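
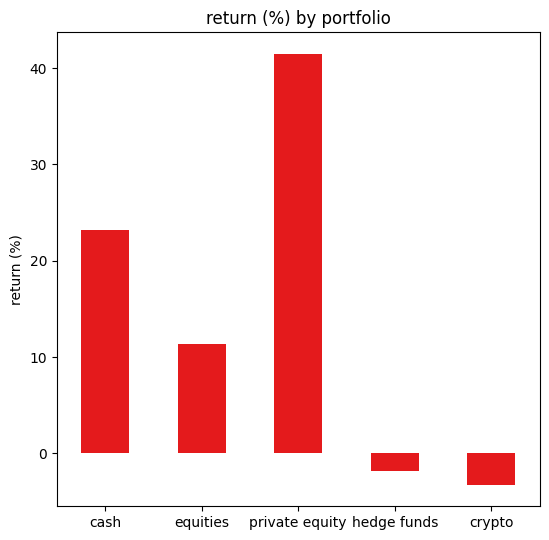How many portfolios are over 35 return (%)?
Above 35: private equity.

1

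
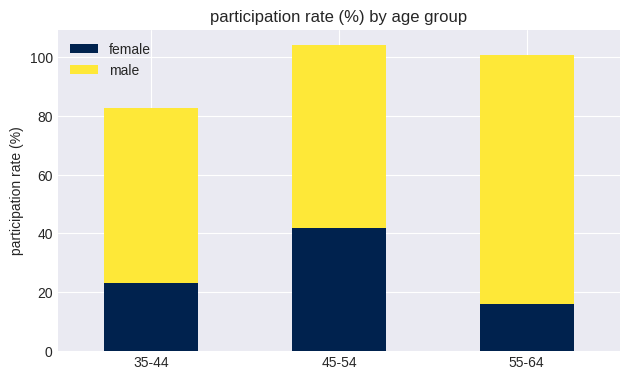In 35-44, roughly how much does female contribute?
female top ≈ 20, bottom ≈ 0; segment ≈ 20.

≈ 20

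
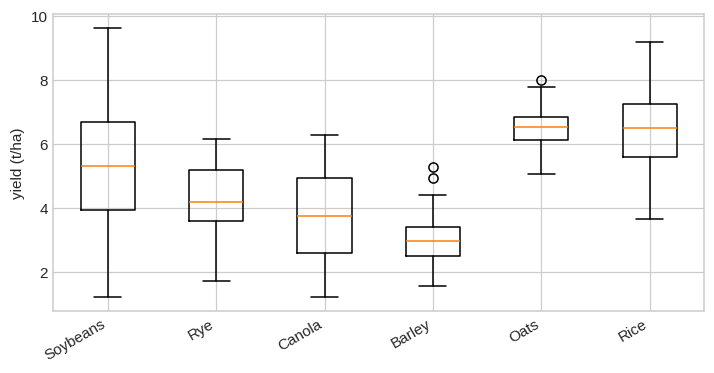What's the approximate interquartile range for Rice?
≈ 2.0

Q3 ≈ 7.5, Q1 ≈ 5.5; IQR ≈ 2.0.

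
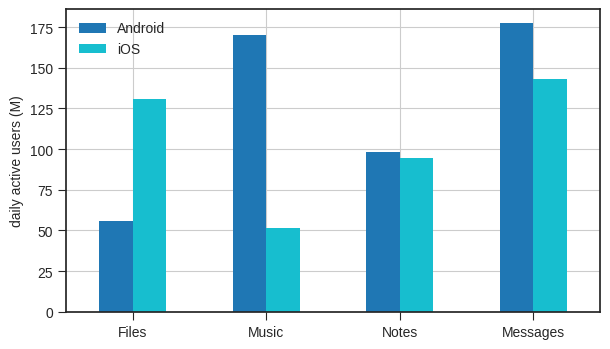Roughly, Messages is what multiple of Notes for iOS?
≈ 1.4×

Messages ≈ 140, Notes ≈ 100; 140/100 ≈ 1.4.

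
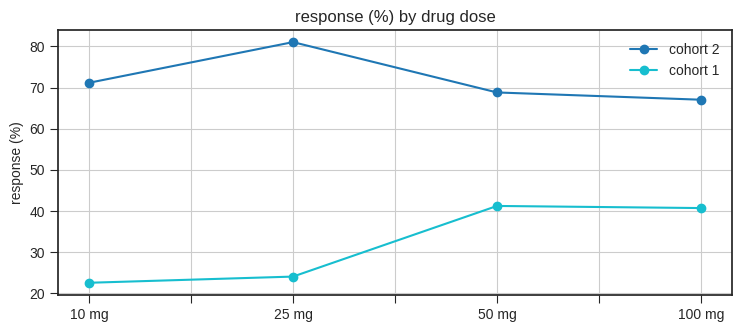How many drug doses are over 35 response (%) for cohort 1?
Above 35: 50 mg, 100 mg.

2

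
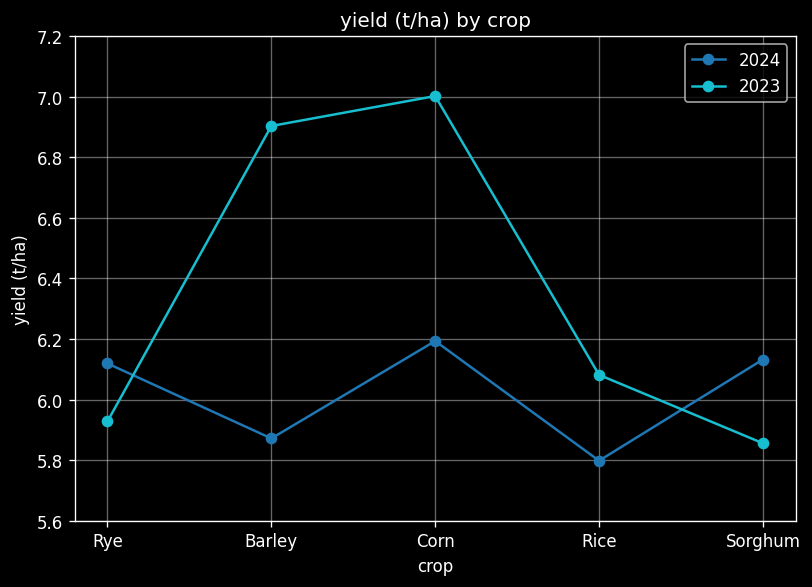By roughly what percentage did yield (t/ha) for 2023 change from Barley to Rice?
≈ -14.3%

Barley ≈ 7.0, Rice ≈ 6.0; (6.0 − 7.0) / 7.0 ≈ -14.3%.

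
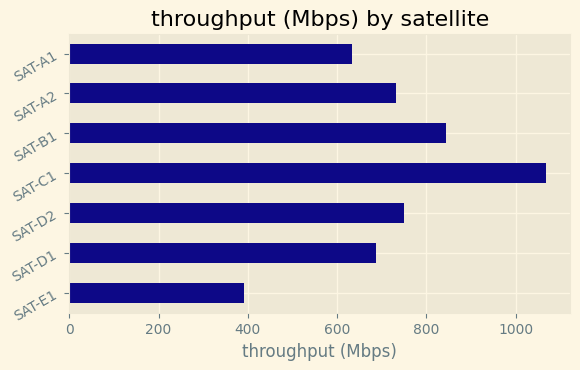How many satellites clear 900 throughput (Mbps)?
Above 900: SAT-C1.

1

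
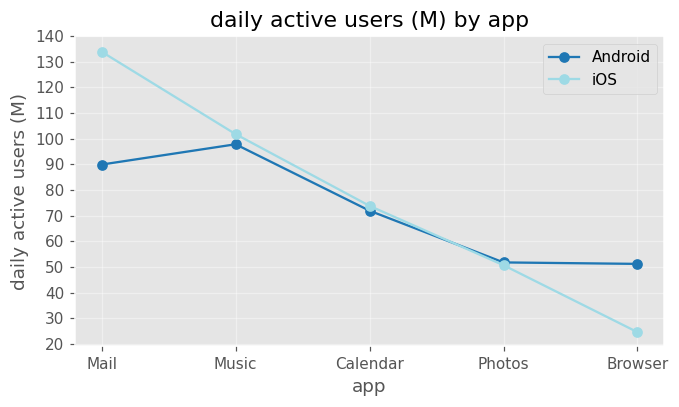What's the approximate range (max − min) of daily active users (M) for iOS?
≈ 110

Max Mail ≈ 130, min Browser ≈ 20; range ≈ 110.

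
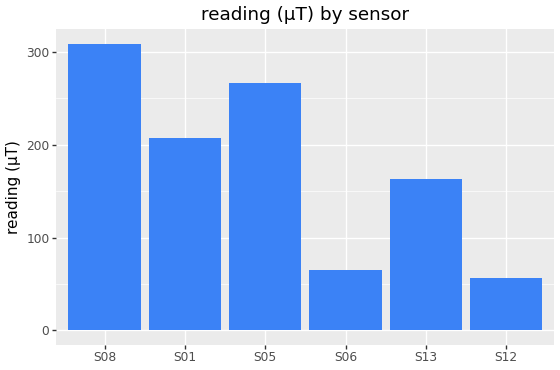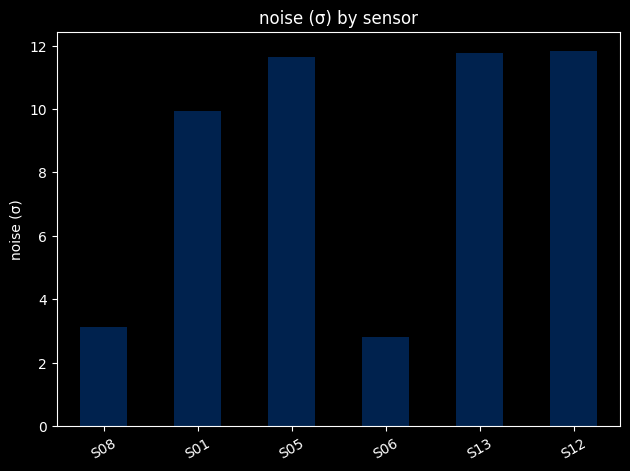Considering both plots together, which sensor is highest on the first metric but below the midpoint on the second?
Chart 2 median noise (σ) ≈ 10; below-median sensors: S08, S01, S06. Among those, S08 has the highest reading (µT) (≈ 300).

S08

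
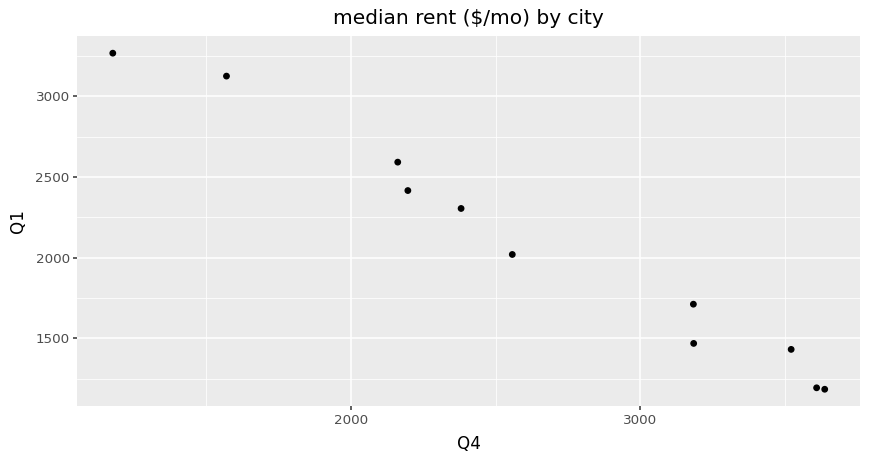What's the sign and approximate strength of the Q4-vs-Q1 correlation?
Points are negatively correlated; strong (|r| ≈ 1.0).

negative, strong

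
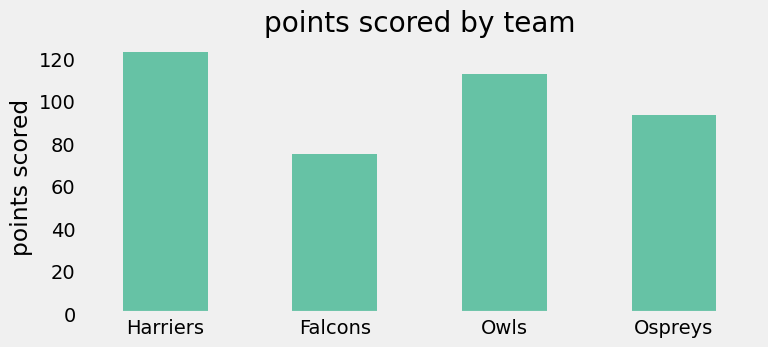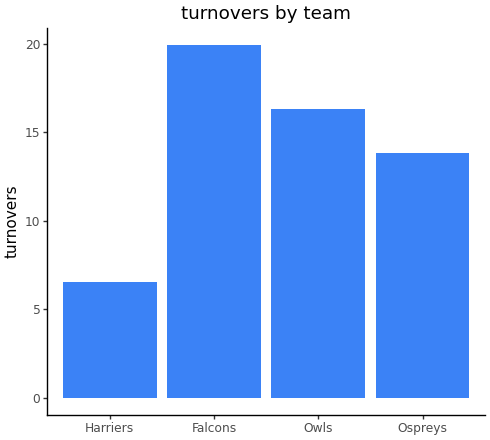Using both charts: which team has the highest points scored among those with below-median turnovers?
Chart 2 median turnovers ≈ 16; below-median teams: Harriers, Ospreys. Among those, Harriers has the highest points scored (≈ 120).

Harriers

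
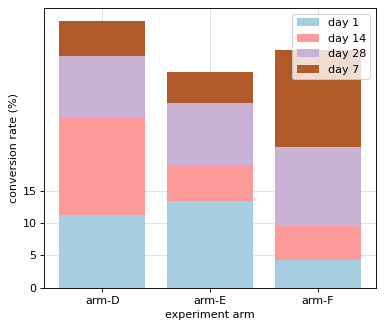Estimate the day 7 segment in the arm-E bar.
day 7 top ≈ 35, bottom ≈ 30; segment ≈ 5.

≈ 5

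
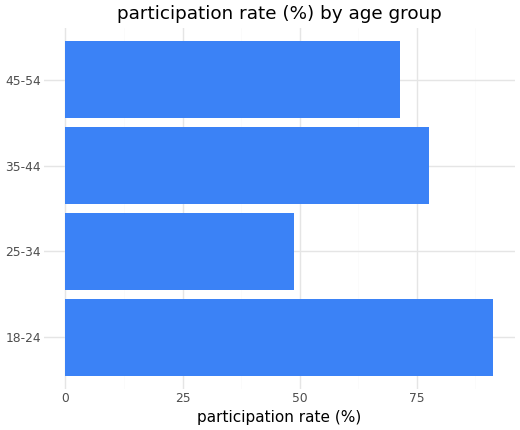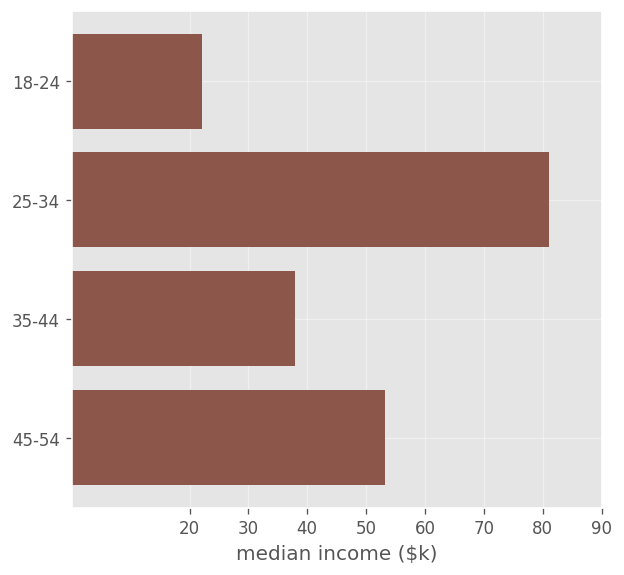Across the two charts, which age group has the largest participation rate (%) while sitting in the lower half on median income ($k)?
18-24

Chart 2 median median income ($k) ≈ 50; below-median age groups: 18-24, 35-44. Among those, 18-24 has the highest participation rate (%) (≈ 90).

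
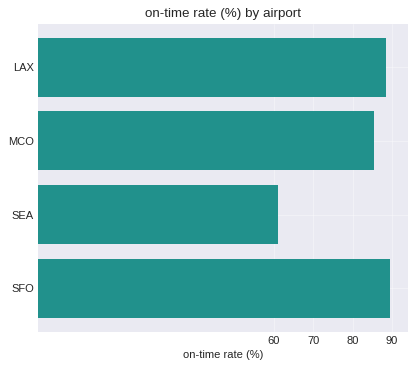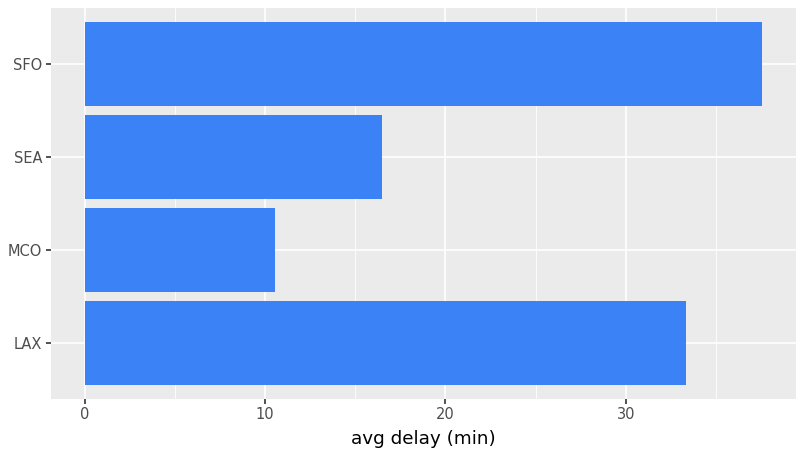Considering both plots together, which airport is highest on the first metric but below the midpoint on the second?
MCO

Chart 2 median avg delay (min) ≈ 25; below-median airports: MCO, SEA. Among those, MCO has the highest on-time rate (%) (≈ 90).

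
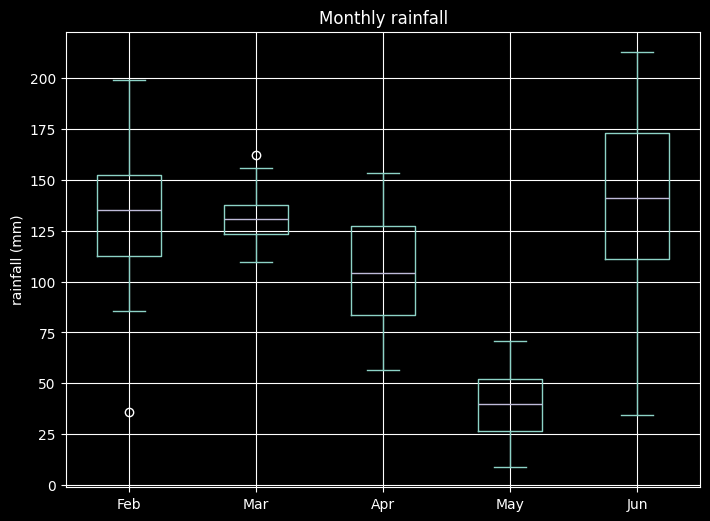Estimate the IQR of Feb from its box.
≈ 40

Q3 ≈ 150, Q1 ≈ 110; IQR ≈ 40.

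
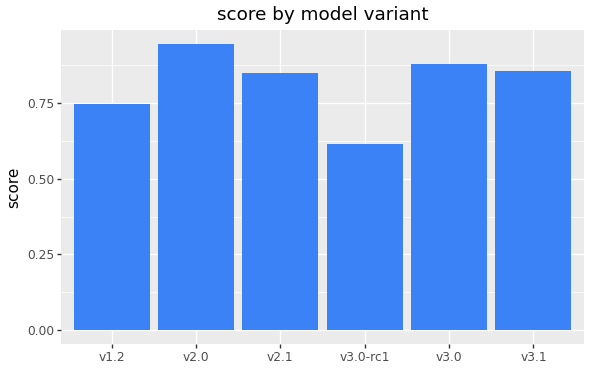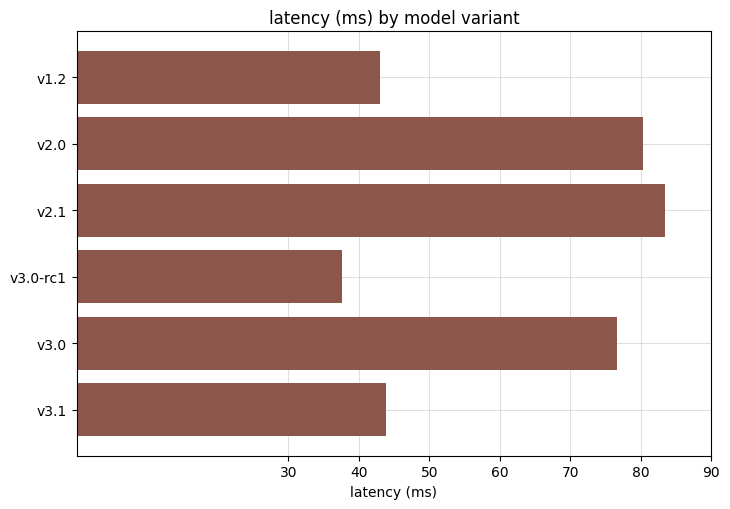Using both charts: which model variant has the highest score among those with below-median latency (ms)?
v3.1

Chart 2 median latency (ms) ≈ 60; below-median model variants: v1.2, v3.0-rc1, v3.1. Among those, v3.1 has the highest score (≈ 0.9).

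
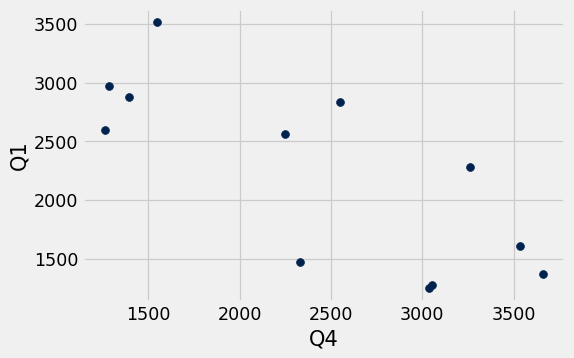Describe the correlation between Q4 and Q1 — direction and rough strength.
negative, strong

Points are negatively correlated; strong (|r| ≈ 0.8).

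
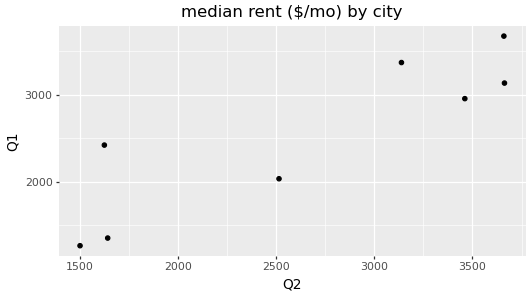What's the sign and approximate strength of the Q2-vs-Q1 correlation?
Points are positively correlated; strong (|r| ≈ 0.9).

positive, strong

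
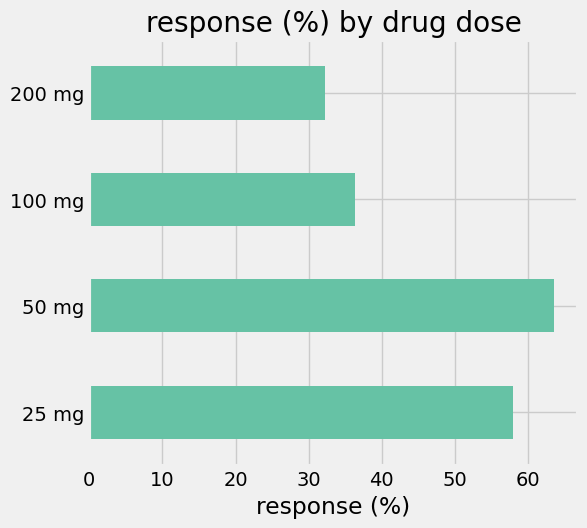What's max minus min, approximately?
≈ 30

Max 50 mg ≈ 60, min 200 mg ≈ 30; range ≈ 30.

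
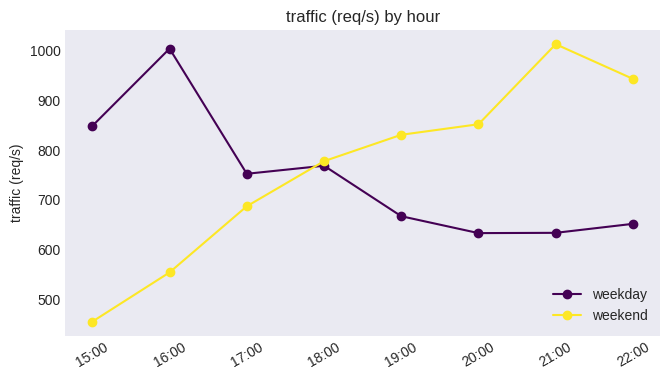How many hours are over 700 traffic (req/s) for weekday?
4

Above 700: 15:00, 16:00, 17:00, 18:00.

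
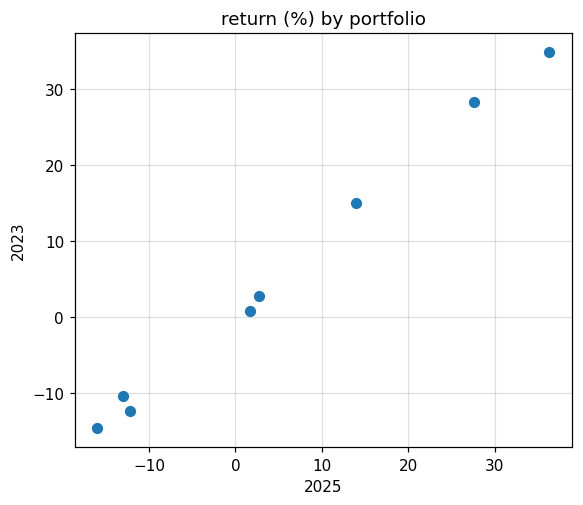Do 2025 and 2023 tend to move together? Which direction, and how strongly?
Points are positively correlated; strong (|r| ≈ 1.0).

positive, strong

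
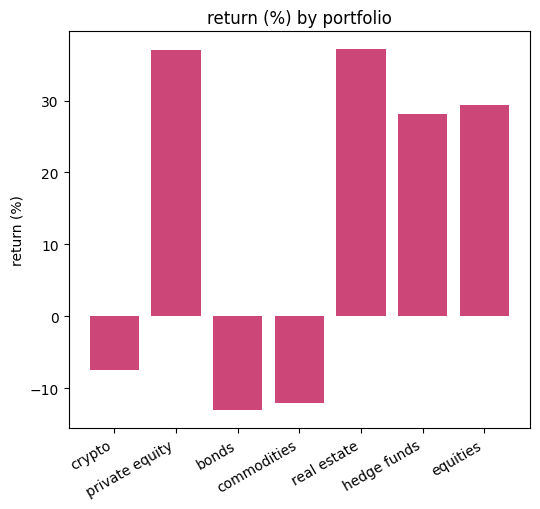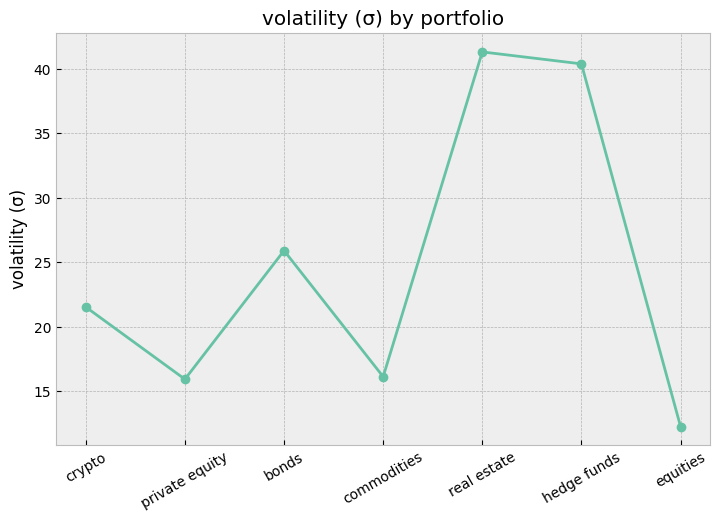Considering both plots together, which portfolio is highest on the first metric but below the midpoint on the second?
private equity

Chart 2 median volatility (σ) ≈ 20; below-median portfolios: private equity, commodities, equities. Among those, private equity has the highest return (%) (≈ 35).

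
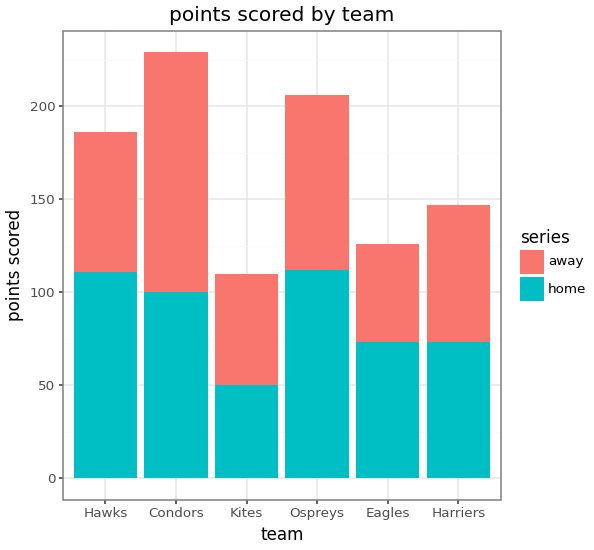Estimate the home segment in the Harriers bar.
home top ≈ 80, bottom ≈ 0; segment ≈ 80.

≈ 80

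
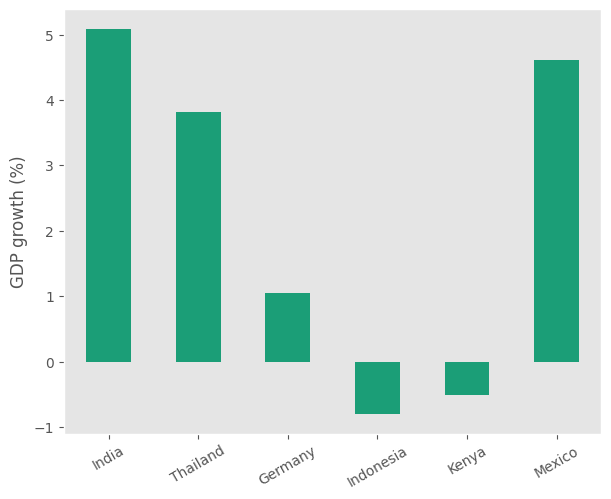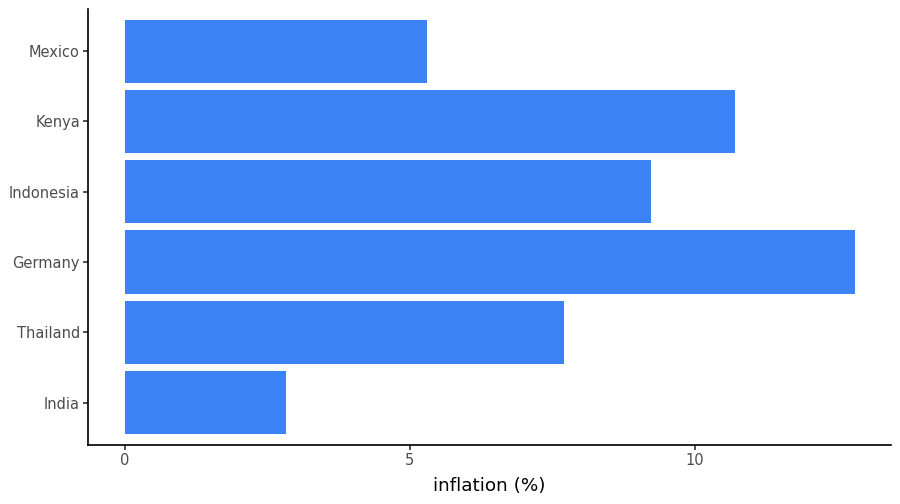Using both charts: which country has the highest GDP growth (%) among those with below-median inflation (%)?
India

Chart 2 median inflation (%) ≈ 8; below-median countries: India, Thailand, Mexico. Among those, India has the highest GDP growth (%) (≈ 5).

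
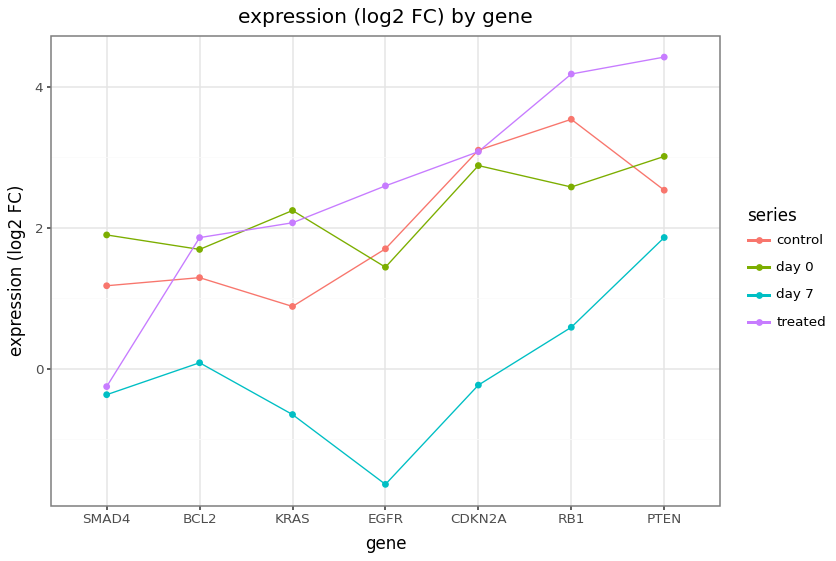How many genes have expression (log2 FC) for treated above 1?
Above 1: BCL2, KRAS, EGFR, CDKN2A, RB1, PTEN.

6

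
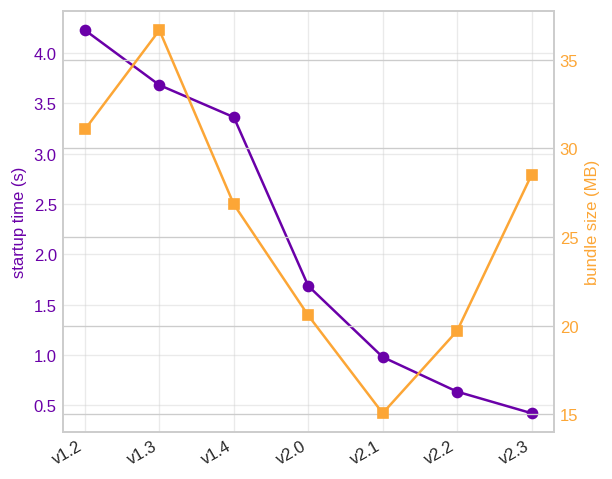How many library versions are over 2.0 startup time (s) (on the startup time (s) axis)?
3

Above 2.0: v1.2, v1.3, v1.4.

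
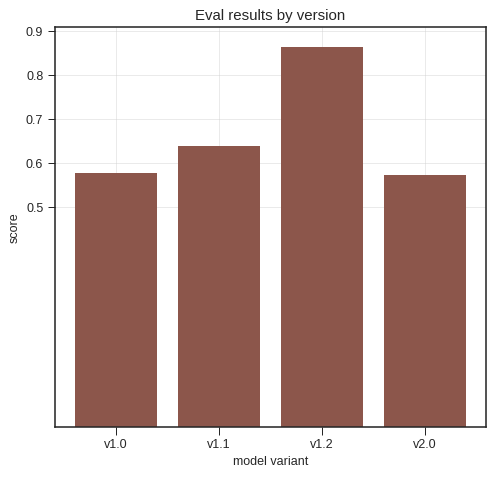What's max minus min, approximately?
≈ 0.3

Max v1.2 ≈ 0.9, min v2.0 ≈ 0.6; range ≈ 0.3.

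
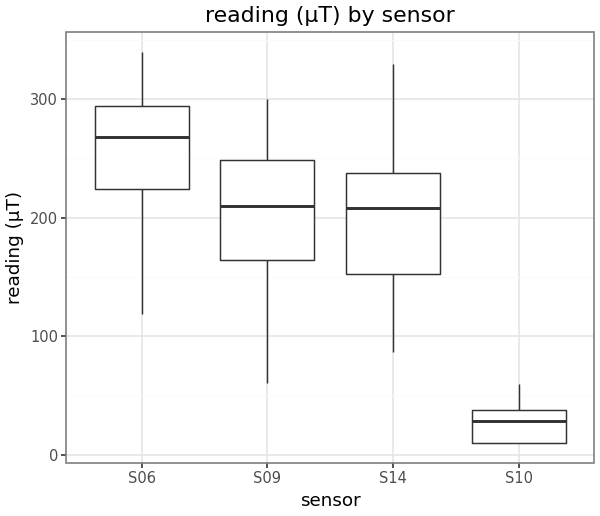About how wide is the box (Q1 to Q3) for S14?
Q3 ≈ 240, Q1 ≈ 160; IQR ≈ 80.

≈ 80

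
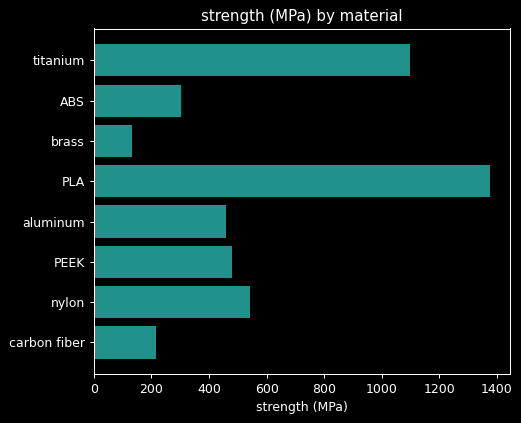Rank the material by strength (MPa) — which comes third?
Top 4: PLA ≈ 1400, titanium ≈ 1000, nylon ≈ 600, PEEK ≈ 400.

nylon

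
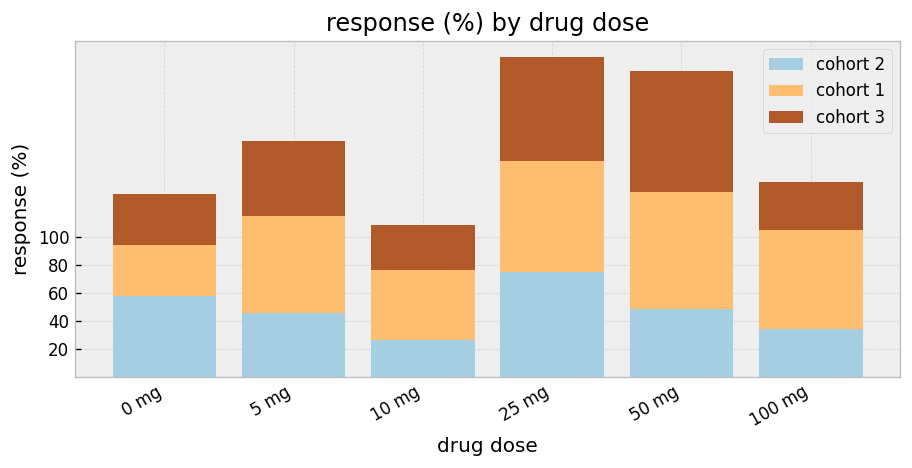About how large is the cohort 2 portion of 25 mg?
cohort 2 top ≈ 80, bottom ≈ 0; segment ≈ 80.

≈ 80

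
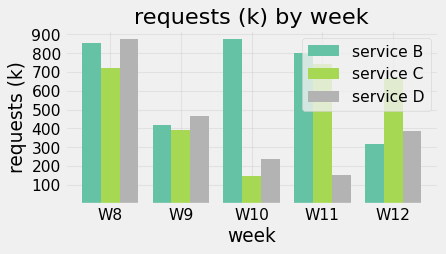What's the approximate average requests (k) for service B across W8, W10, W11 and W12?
(900 + 900 + 800 + 300) / 4 ≈ 725.

≈ 725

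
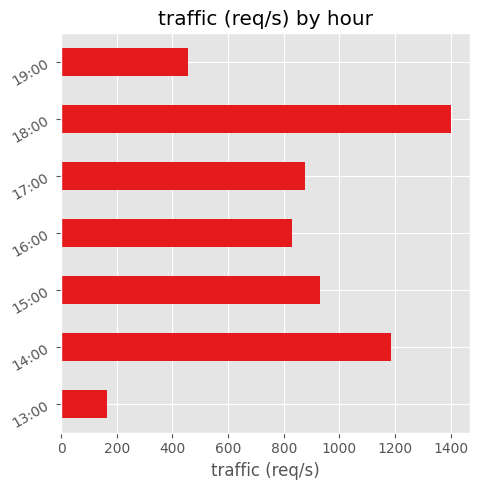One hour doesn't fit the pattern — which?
13:00 ≈ 200; the rest sit between ≈ 400 and ≈ 1400.

13:00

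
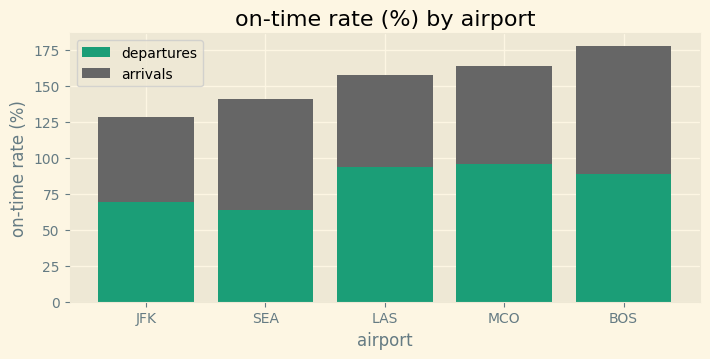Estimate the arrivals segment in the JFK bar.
arrivals top ≈ 120, bottom ≈ 60; segment ≈ 60.

≈ 60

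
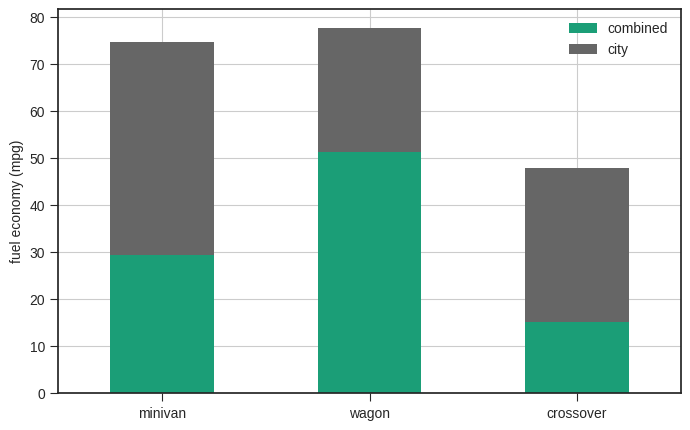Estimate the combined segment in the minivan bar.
combined top ≈ 30, bottom ≈ 0; segment ≈ 30.

≈ 30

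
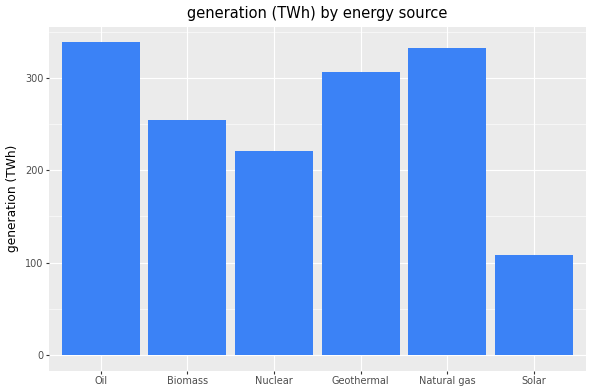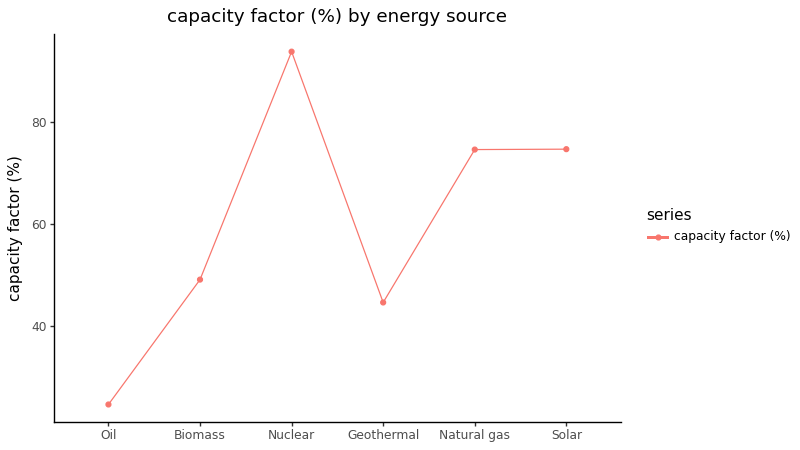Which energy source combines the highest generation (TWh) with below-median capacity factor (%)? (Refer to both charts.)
Oil

Chart 2 median capacity factor (%) ≈ 60; below-median energy sources: Oil, Biomass, Geothermal. Among those, Oil has the highest generation (TWh) (≈ 350).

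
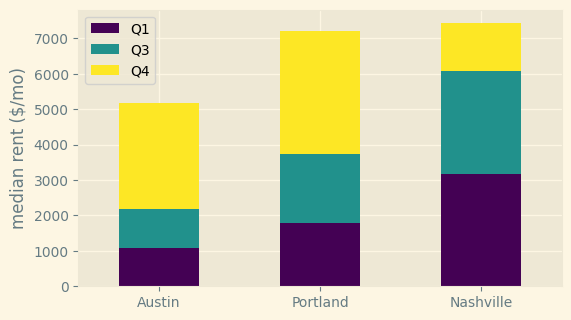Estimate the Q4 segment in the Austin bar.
Q4 top ≈ 5000, bottom ≈ 2000; segment ≈ 3000.

≈ 3000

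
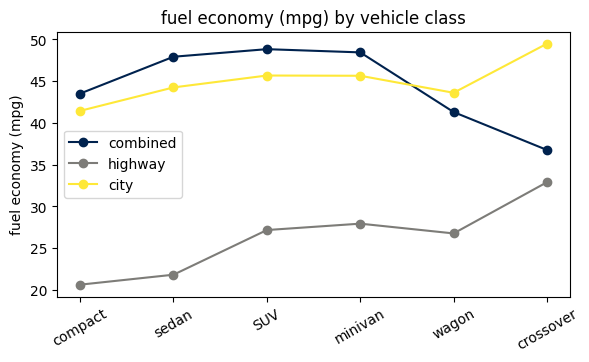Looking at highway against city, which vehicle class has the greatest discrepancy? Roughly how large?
sedan: highway ≈ 20, city ≈ 45 → gap ≈ 25. Next-largest (compact) is only ≈ 20.

sedan, ≈ 25 mpg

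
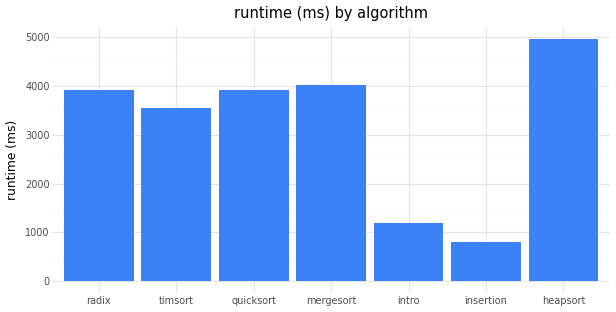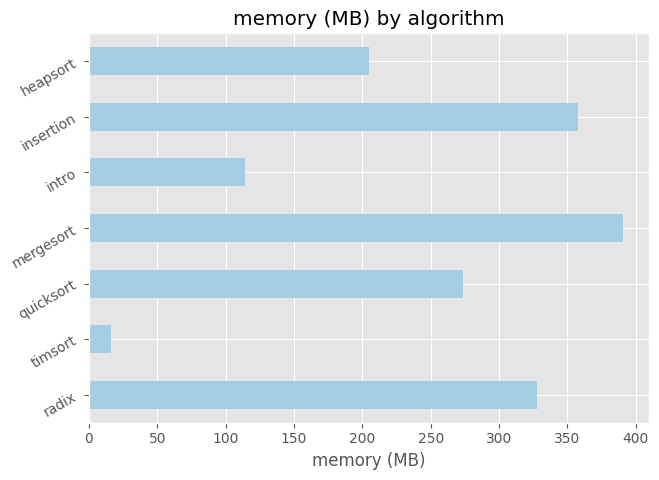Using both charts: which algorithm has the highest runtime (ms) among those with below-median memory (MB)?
heapsort

Chart 2 median memory (MB) ≈ 250; below-median algorithms: timsort, intro, heapsort. Among those, heapsort has the highest runtime (ms) (≈ 5000).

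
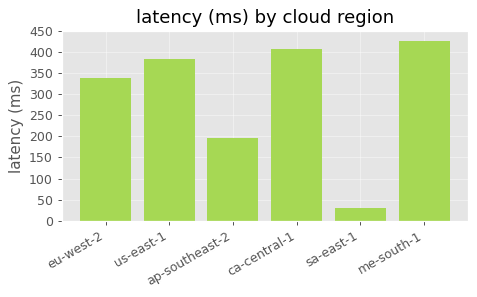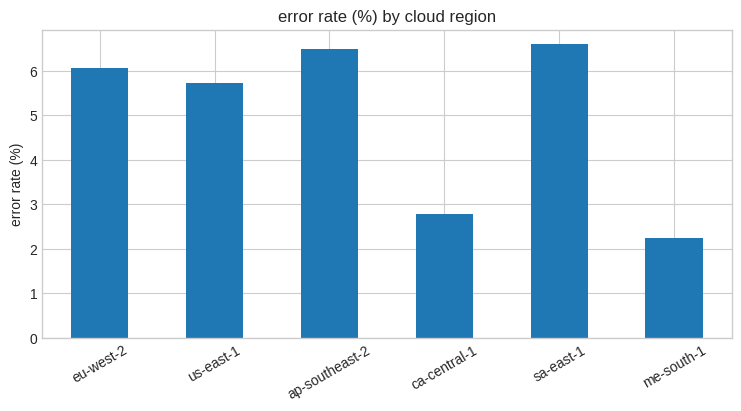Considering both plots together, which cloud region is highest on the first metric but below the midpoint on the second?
Chart 2 median error rate (%) ≈ 6; below-median cloud regions: us-east-1, ca-central-1, me-south-1. Among those, me-south-1 has the highest latency (ms) (≈ 450).

me-south-1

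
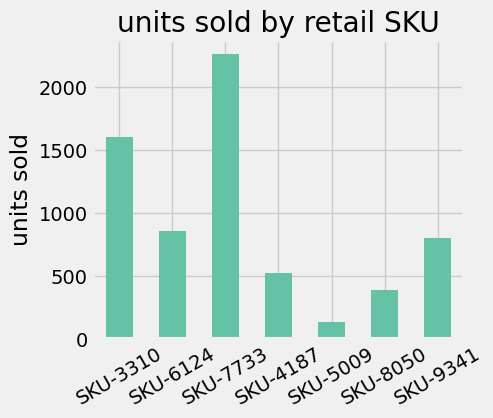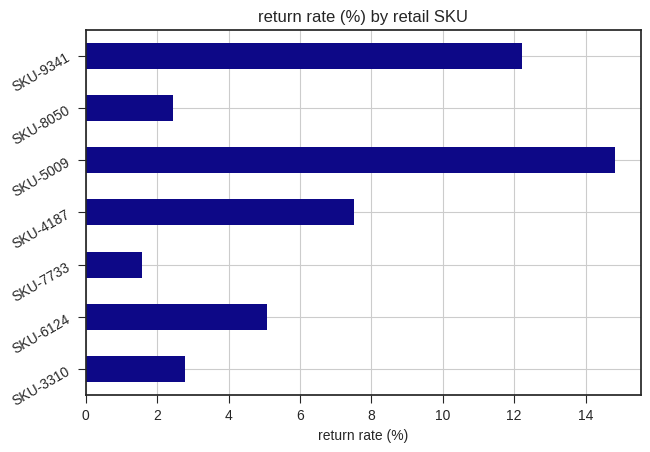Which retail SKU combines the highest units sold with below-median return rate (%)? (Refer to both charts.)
Chart 2 median return rate (%) ≈ 6; below-median retail SKUs: SKU-3310, SKU-7733, SKU-8050. Among those, SKU-7733 has the highest units sold (≈ 2500).

SKU-7733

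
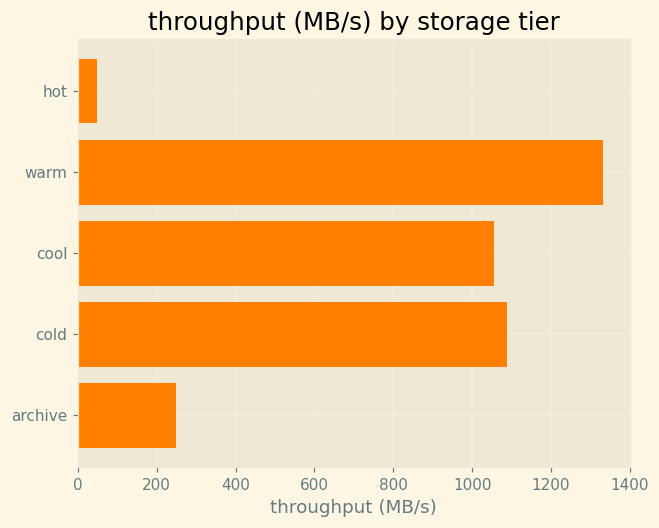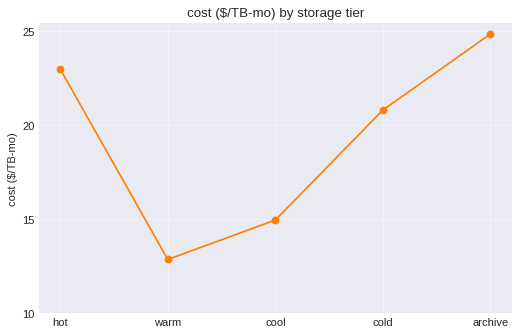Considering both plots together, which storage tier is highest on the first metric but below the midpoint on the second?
warm

Chart 2 median cost ($/TB-mo) ≈ 20; below-median storage tiers: warm, cool. Among those, warm has the highest throughput (MB/s) (≈ 1400).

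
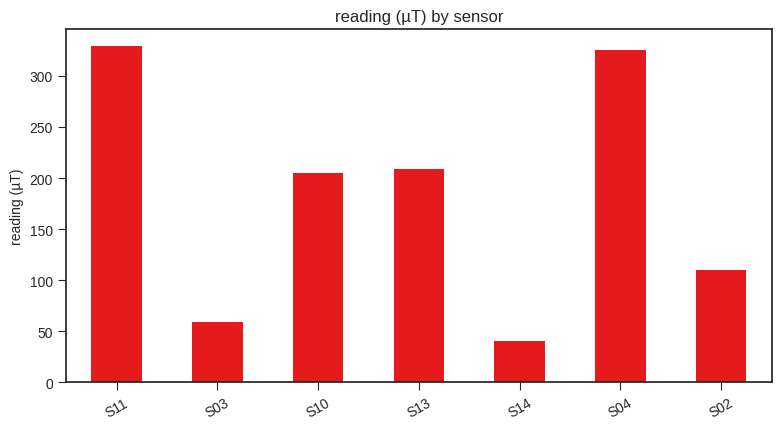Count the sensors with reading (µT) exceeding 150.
4

Above 150: S11, S10, S13, S04.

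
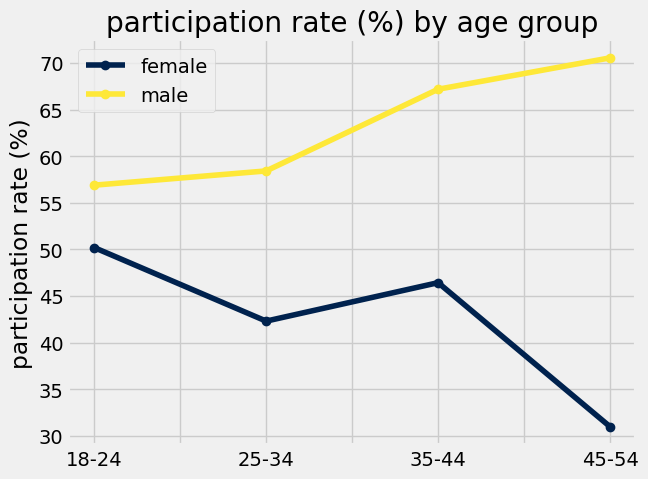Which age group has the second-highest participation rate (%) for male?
Top 3 for male: 45-54 ≈ 70, 35-44 ≈ 65, 25-34 ≈ 60.

35-44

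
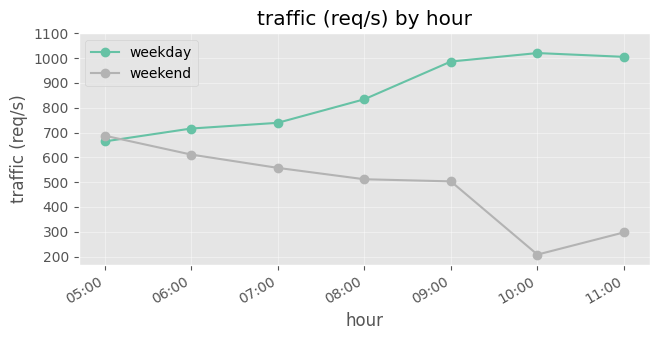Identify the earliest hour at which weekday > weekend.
05:00: weekday ≈ 700 vs weekend ≈ 700 (not yet); 06:00: weekday ≈ 700 vs weekend ≈ 600 (first crossover).

06:00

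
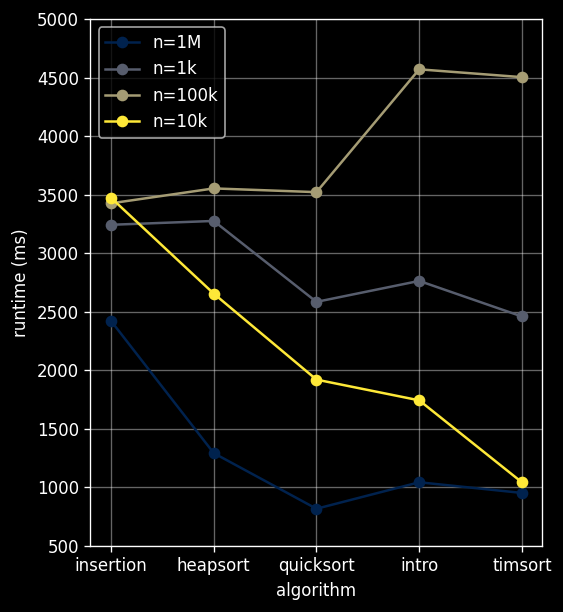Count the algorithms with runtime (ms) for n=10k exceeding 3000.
1

Above 3000: insertion.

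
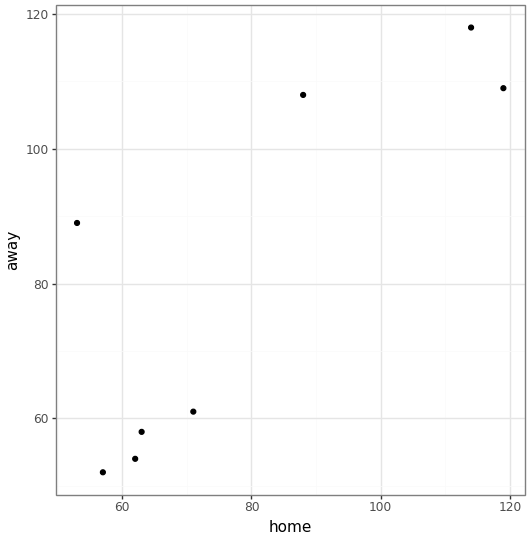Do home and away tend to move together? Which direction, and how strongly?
Points are positively correlated; strong (|r| ≈ 0.8).

positive, strong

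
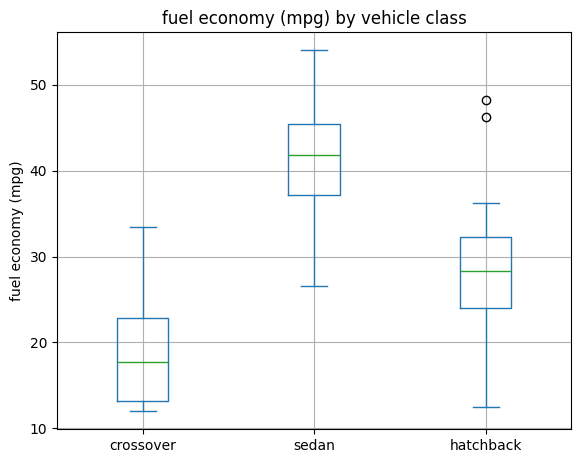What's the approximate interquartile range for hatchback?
Q3 ≈ 32, Q1 ≈ 24; IQR ≈ 8.

≈ 8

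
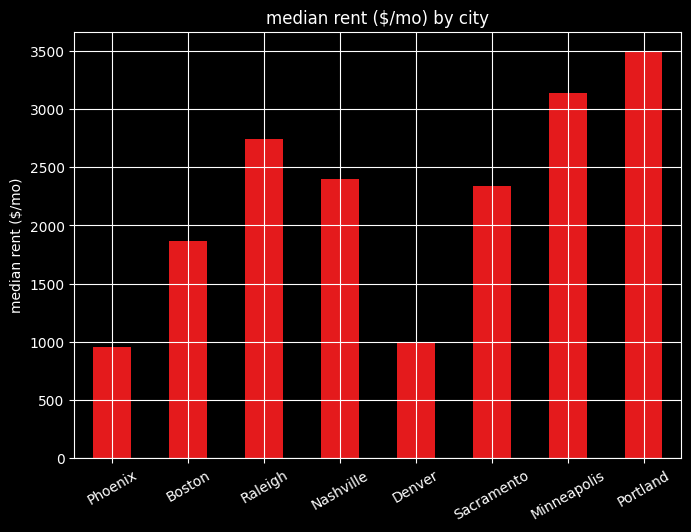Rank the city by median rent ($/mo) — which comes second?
Top 3: Portland ≈ 3500, Minneapolis ≈ 3000, Raleigh ≈ 2500.

Minneapolis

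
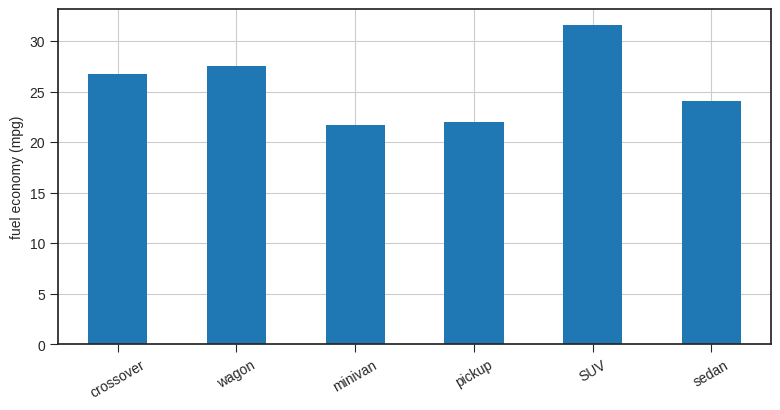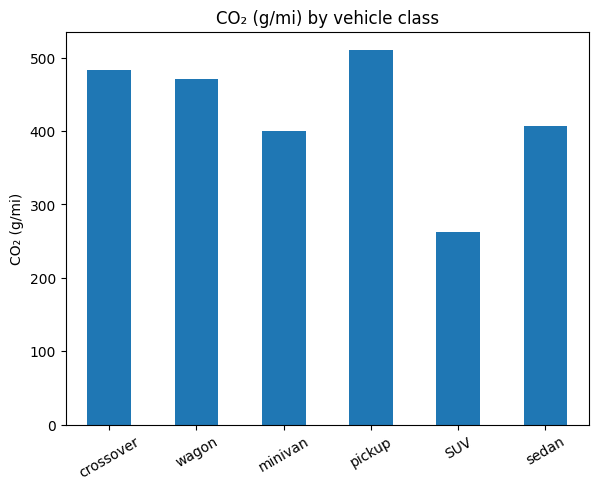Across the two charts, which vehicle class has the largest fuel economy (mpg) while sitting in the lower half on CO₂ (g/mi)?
SUV

Chart 2 median CO₂ (g/mi) ≈ 450; below-median vehicle classes: minivan, SUV, sedan. Among those, SUV has the highest fuel economy (mpg) (≈ 30).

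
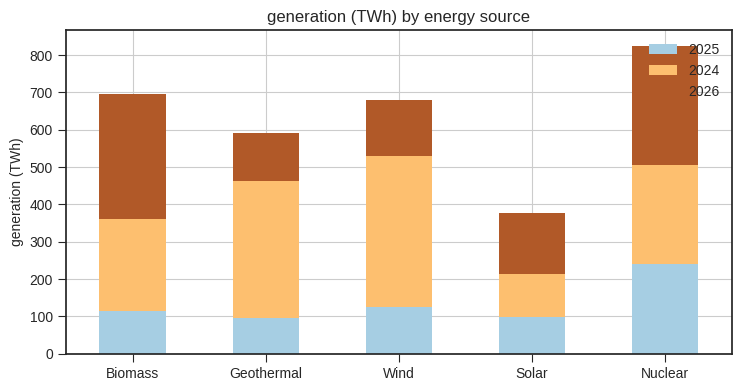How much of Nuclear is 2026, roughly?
≈ 300

2026 top ≈ 800, bottom ≈ 500; segment ≈ 300.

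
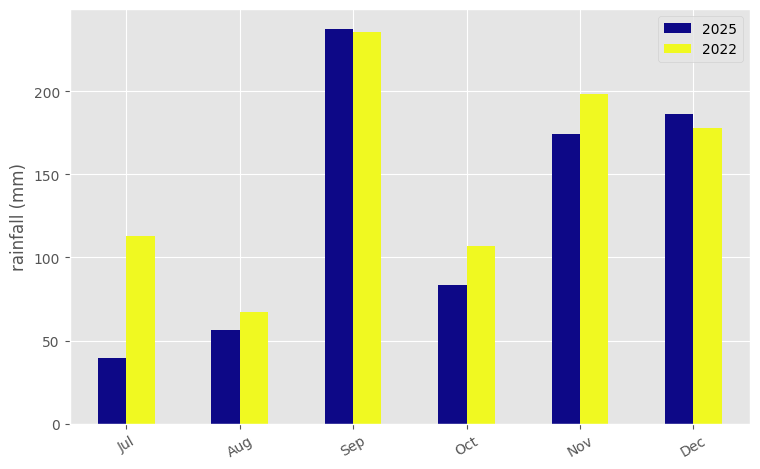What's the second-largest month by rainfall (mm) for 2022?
Nov

Top 3 for 2022: Sep ≈ 240, Nov ≈ 200, Dec ≈ 180.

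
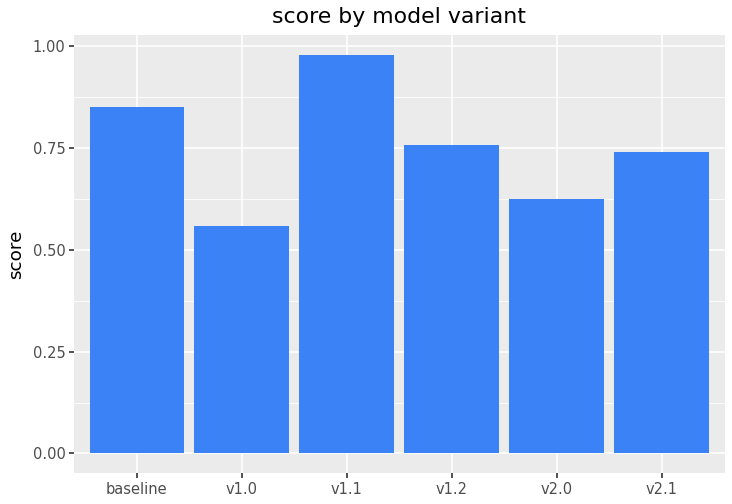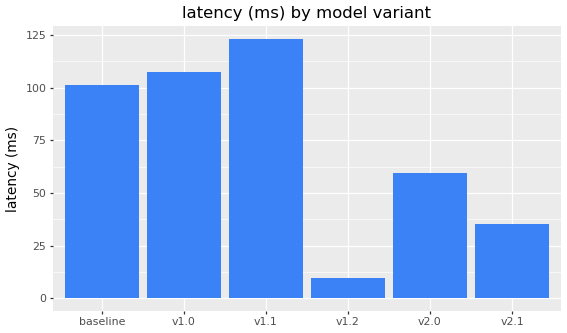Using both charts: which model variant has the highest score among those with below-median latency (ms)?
Chart 2 median latency (ms) ≈ 80; below-median model variants: v1.2, v2.0, v2.1. Among those, v1.2 has the highest score (≈ 0.8).

v1.2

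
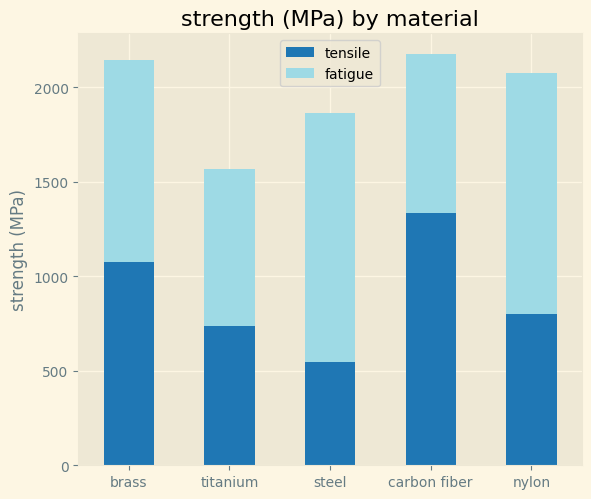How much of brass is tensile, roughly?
tensile top ≈ 1000, bottom ≈ 0; segment ≈ 1000.

≈ 1000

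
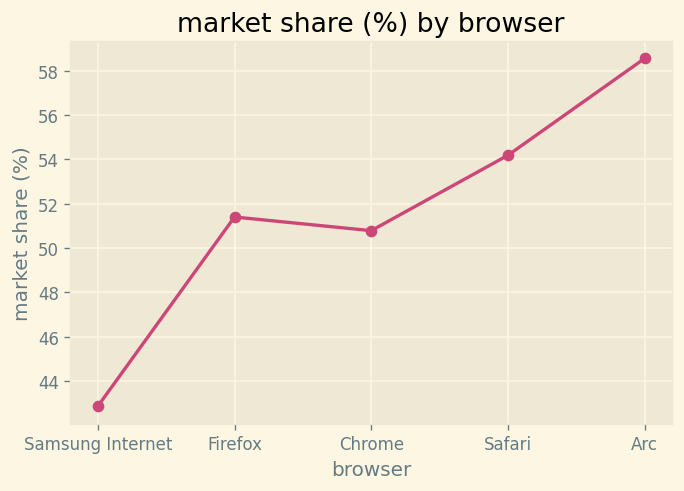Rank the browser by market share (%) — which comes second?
Top 3: Arc ≈ 58, Safari ≈ 54, Firefox ≈ 52.

Safari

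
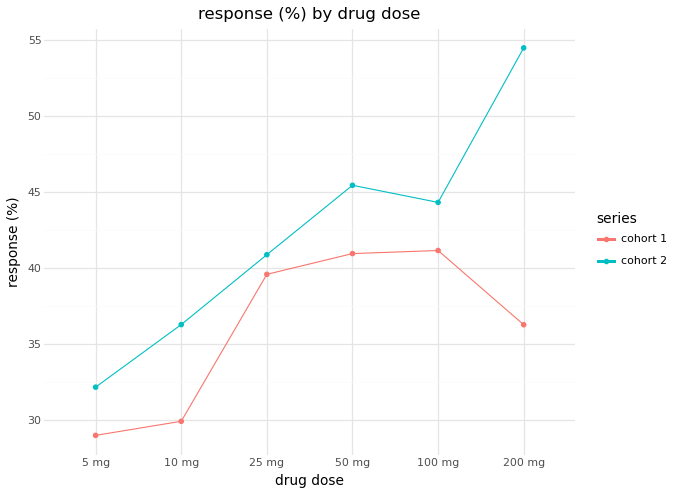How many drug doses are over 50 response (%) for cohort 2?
Above 50: 200 mg.

1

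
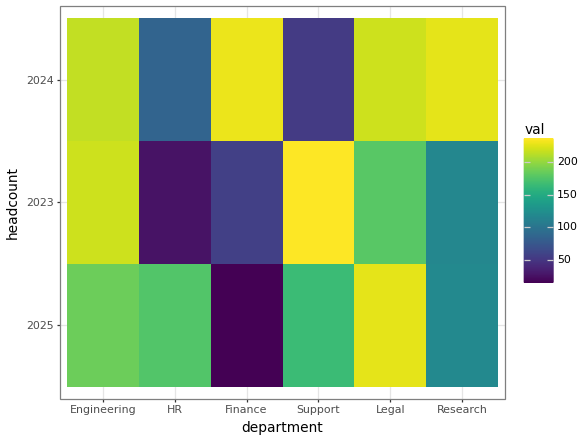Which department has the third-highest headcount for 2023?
Top 4 for 2023: Support ≈ 240, Engineering ≈ 220, Legal ≈ 180, Research ≈ 120.

Legal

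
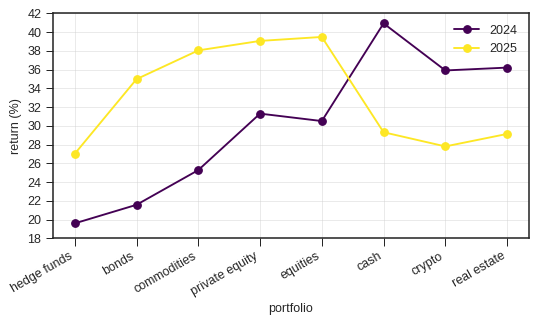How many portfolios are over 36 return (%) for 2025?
3

Above 36: commodities, private equity, equities.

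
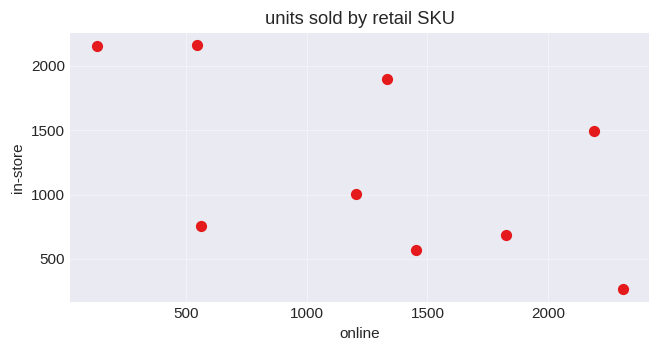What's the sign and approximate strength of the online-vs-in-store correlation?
Points are negatively correlated; moderate (|r| ≈ 0.6).

negative, moderate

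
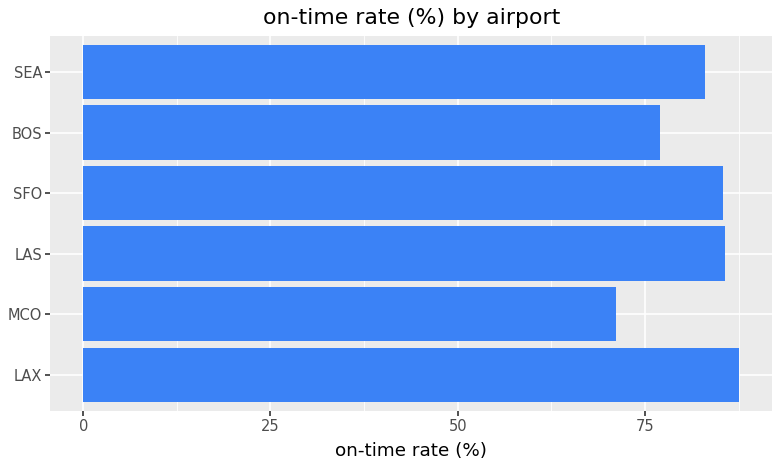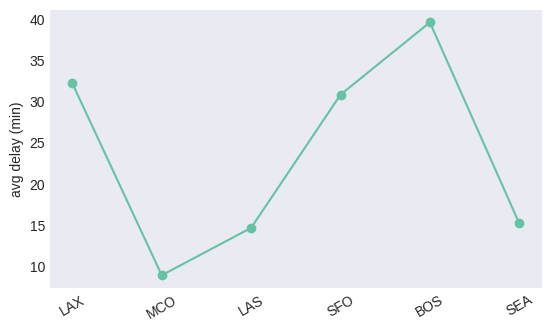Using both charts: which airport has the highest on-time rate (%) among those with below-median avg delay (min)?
LAS

Chart 2 median avg delay (min) ≈ 25; below-median airports: MCO, LAS, SEA. Among those, LAS has the highest on-time rate (%) (≈ 90).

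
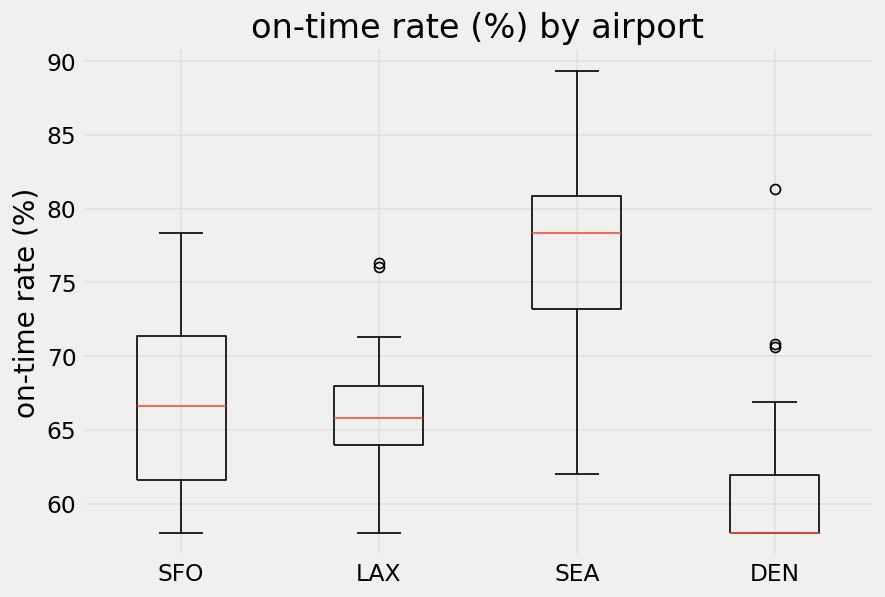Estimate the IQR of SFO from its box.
≈ 10

Q3 ≈ 72, Q1 ≈ 62; IQR ≈ 10.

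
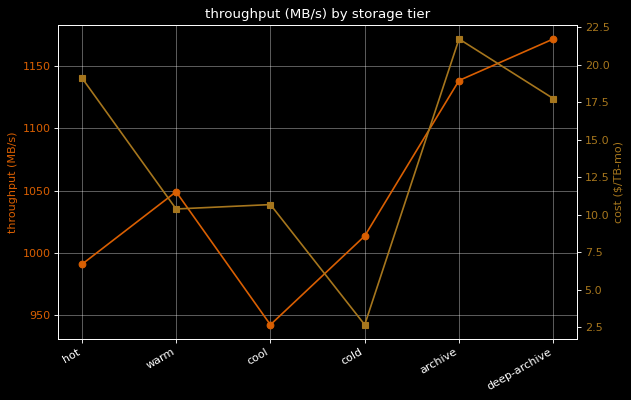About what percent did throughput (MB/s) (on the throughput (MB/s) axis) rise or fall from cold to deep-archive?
cold ≈ 1020, deep-archive ≈ 1180; (1180 − 1020) / 1020 ≈ +15.7%.

≈ +15.7%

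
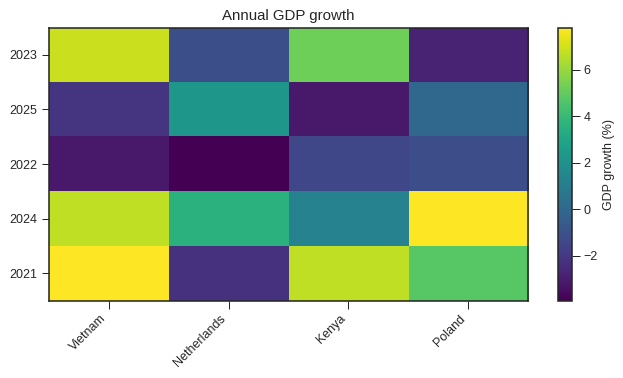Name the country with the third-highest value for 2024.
Netherlands

Top 4 for 2024: Poland ≈ 8, Vietnam ≈ 7, Netherlands ≈ 4, Kenya ≈ 1.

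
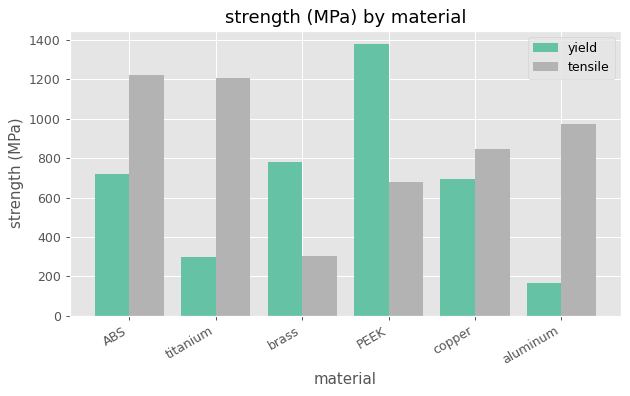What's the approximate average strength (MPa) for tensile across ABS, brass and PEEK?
≈ 733

(1200 + 400 + 600) / 3 ≈ 733.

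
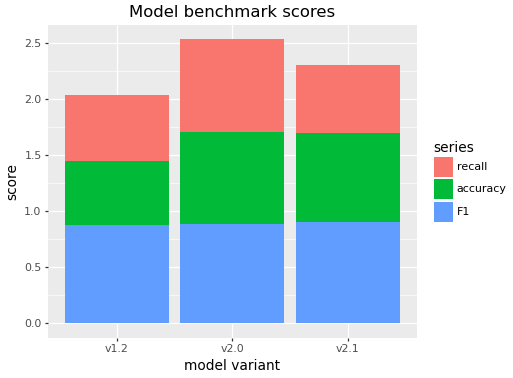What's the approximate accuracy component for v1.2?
accuracy top ≈ 1.5, bottom ≈ 1.0; segment ≈ 0.5.

≈ 0.5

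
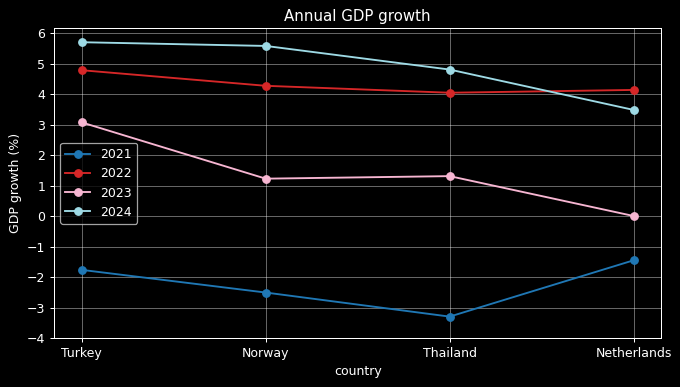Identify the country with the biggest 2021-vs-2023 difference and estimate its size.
Turkey: 2021 ≈ -2, 2023 ≈ 3 → gap ≈ 5. Next-largest (Thailand) is only ≈ 4.

Turkey, ≈ 5 %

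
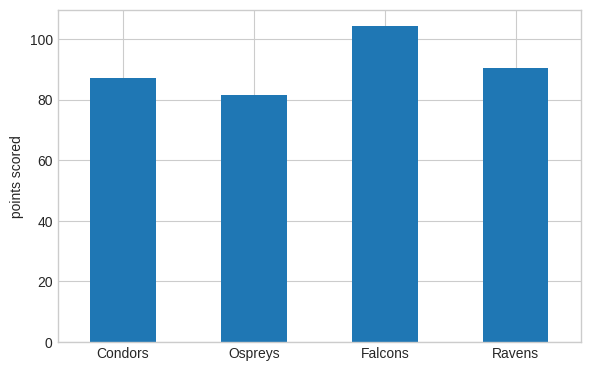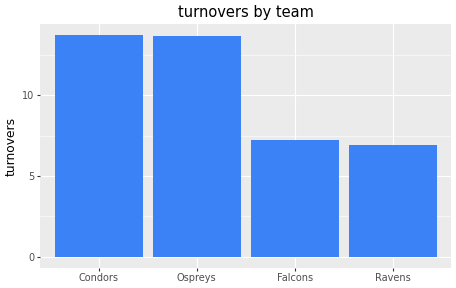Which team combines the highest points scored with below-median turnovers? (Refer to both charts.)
Falcons

Chart 2 median turnovers ≈ 10; below-median teams: Falcons, Ravens. Among those, Falcons has the highest points scored (≈ 100).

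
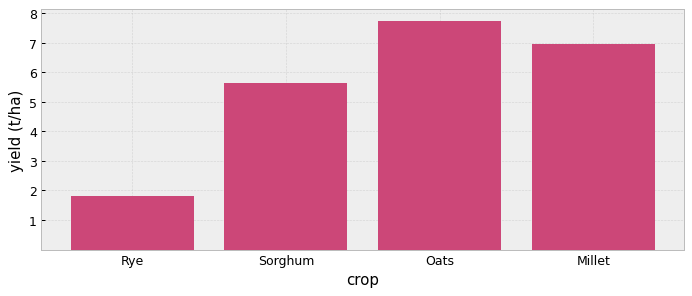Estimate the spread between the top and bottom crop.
Max Oats ≈ 8, min Rye ≈ 2; range ≈ 6.

≈ 6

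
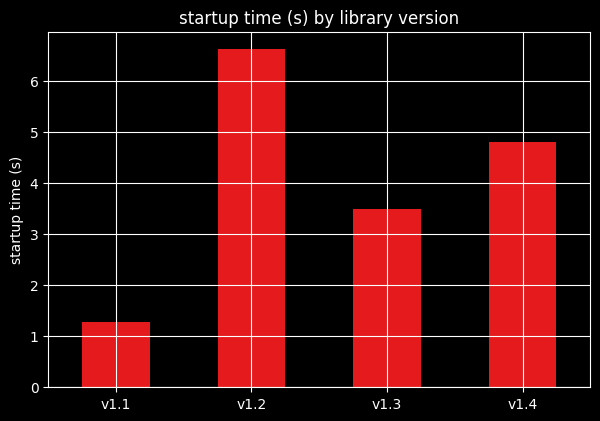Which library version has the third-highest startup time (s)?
v1.3

Top 4: v1.2 ≈ 7, v1.4 ≈ 5, v1.3 ≈ 3, v1.1 ≈ 1.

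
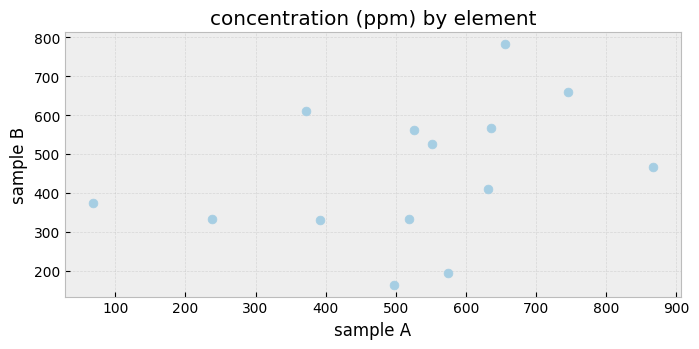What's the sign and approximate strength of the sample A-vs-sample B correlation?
positive, weak

Points are positively correlated; weak (|r| ≈ 0.3).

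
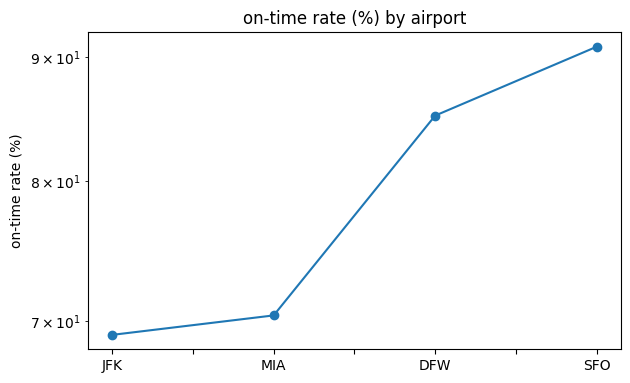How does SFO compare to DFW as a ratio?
≈ 1.05×

SFO ≈ 90, DFW ≈ 86; 90/86 ≈ 1.05.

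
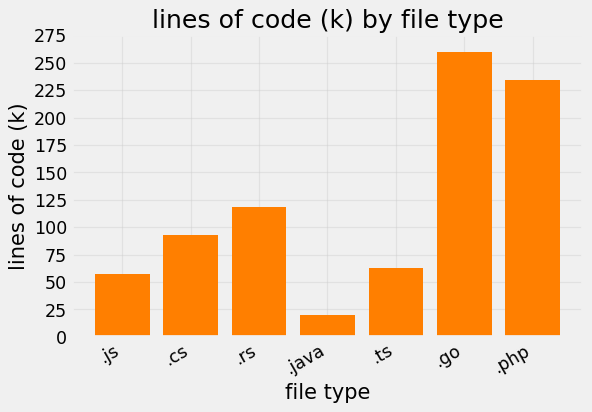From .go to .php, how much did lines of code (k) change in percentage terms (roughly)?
.go ≈ 250, .php ≈ 225; (225 − 250) / 250 ≈ -10%.

≈ -10%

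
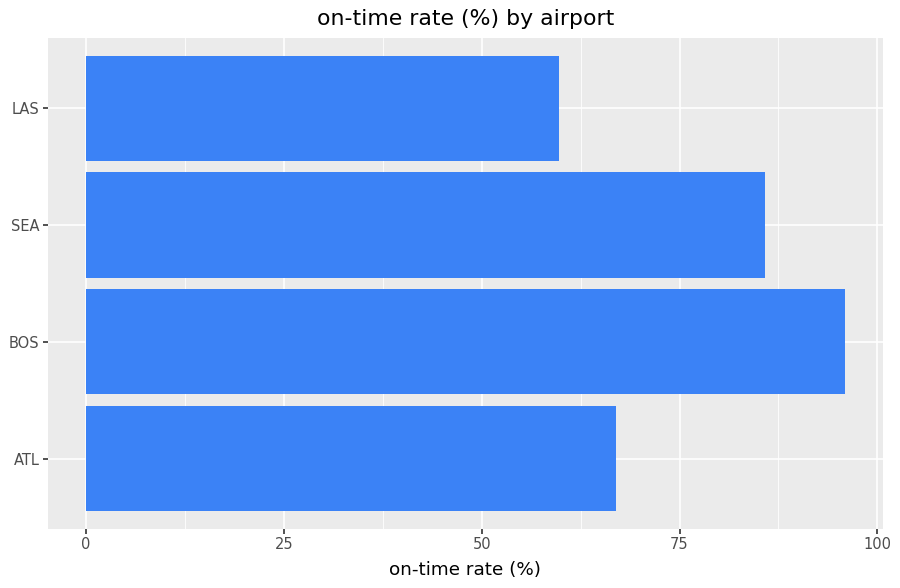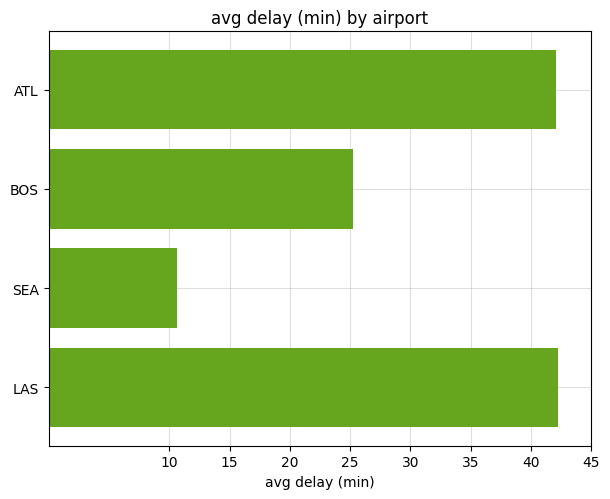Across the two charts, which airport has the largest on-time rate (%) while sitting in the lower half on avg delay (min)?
Chart 2 median avg delay (min) ≈ 35; below-median airports: BOS, SEA. Among those, BOS has the highest on-time rate (%) (≈ 100).

BOS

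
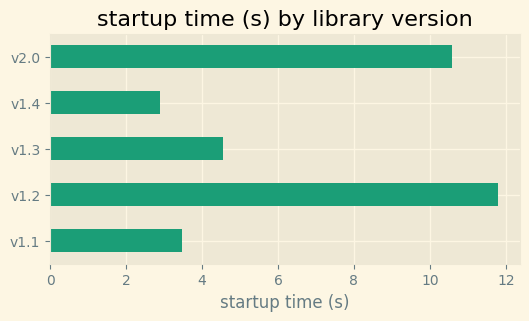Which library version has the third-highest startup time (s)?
v1.3

Top 4: v1.2 ≈ 12, v2.0 ≈ 11, v1.3 ≈ 5, v1.1 ≈ 3.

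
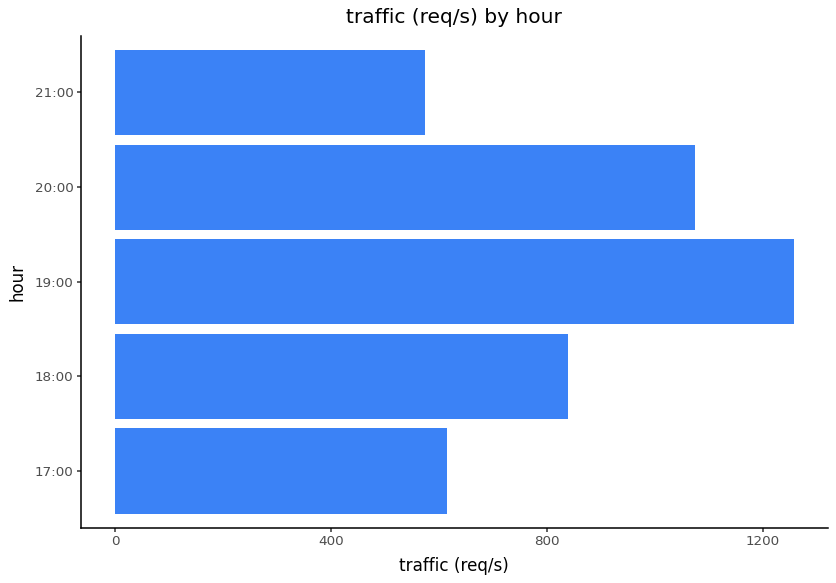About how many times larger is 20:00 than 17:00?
20:00 ≈ 1000, 17:00 ≈ 600; 1000/600 ≈ 1.67.

≈ 1.67×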